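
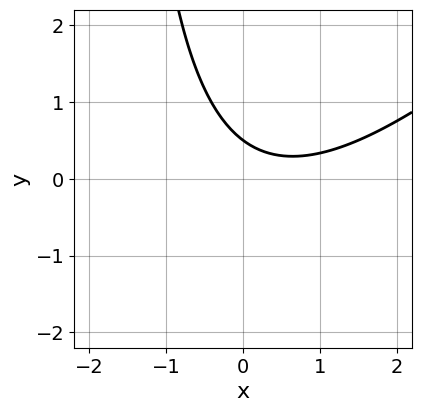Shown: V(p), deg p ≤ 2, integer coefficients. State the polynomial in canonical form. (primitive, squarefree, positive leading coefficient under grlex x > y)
x^2 - x*y - x - 2*y + 1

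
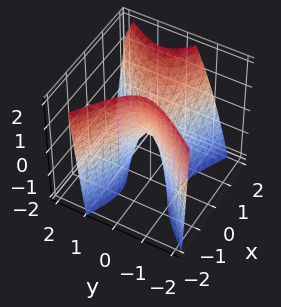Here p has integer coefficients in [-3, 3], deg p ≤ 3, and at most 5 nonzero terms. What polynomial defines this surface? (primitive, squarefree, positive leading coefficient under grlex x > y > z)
1. deg p = 2. No degree-1 surface has this shape.
2. From the axis intercepts and sections: it meets the z-axis at z = 0 (among the integer gridlines); it crosses the y-axis at the gridline y = 0.
3. Matching integer coefficients to the picture gives p.

2*x^2 + 2*x*y - x*z - 3*y^2 - z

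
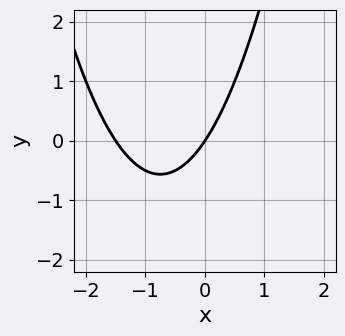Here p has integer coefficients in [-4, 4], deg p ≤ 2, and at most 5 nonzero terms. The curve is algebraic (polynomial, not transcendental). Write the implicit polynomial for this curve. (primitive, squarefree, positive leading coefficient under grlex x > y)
2*x^2 + 3*x - 2*y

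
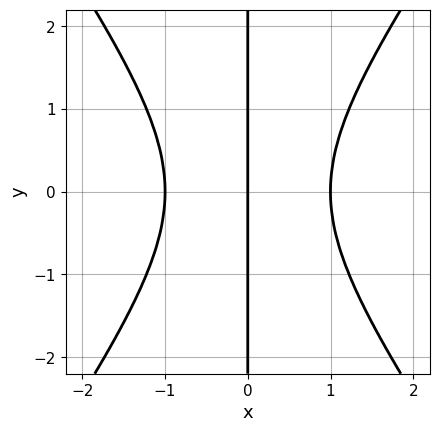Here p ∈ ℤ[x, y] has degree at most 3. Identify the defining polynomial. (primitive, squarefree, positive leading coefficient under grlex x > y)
2*x^3 - x*y^2 - 2*x

1. Degree: no degree-2 curve has this shape, so deg p = 3.
2. Symmetries: mirror symmetry y ↦ −y ⇒ only even powers of y.
3. Against the integer gridlines: the visible y-axis segment lies entirely on the curve; among the integer gridlines, it crosses the x-axis at x ∈ {-1, 0, 1}.
4. Assembling these constraints gives the stated polynomial.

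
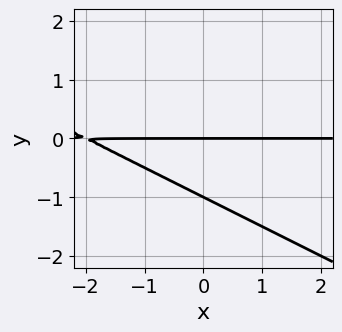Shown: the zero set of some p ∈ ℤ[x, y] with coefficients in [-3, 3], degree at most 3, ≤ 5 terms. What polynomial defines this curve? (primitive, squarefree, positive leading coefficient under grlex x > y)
(a) deg p = 2. A generic line meets the curve in up to 2 points.
(b) From the visible intercepts: the y-axis gridline crossings are at y ∈ {-1, 0}; the visible x-axis segment lies entirely on the curve.
(c) The integer polynomial consistent with all of this is the stated p.

x*y + 2*y^2 + 2*y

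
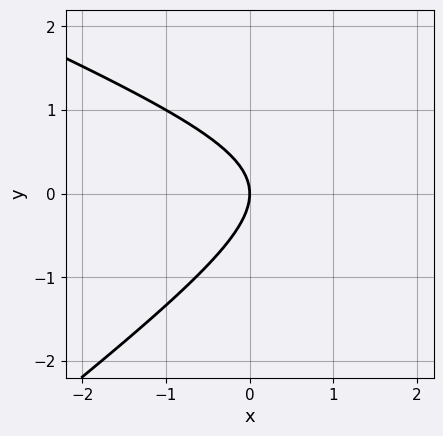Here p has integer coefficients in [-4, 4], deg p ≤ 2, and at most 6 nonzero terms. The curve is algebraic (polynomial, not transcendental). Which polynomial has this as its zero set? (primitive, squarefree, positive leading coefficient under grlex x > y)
x^2 + x*y - 3*y^2 - 3*x

1. deg p = 2. No degree-1 curve has this shape.
2. From the visible intercepts: it crosses the y-axis at the gridline y = 0; one x-axis crossing is at x = 0.
3. Fitting integer coefficients to these (and the overall shape) gives p.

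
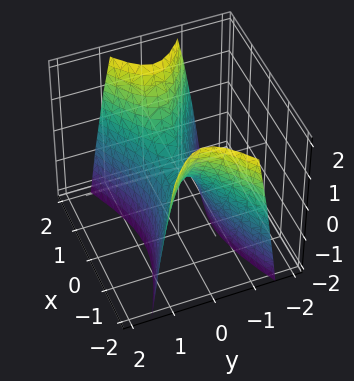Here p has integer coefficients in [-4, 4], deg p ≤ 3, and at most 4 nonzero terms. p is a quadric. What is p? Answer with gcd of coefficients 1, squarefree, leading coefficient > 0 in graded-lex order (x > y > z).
1. Degree: a hyperbolic paraboloid; a quadric, so deg p = 2.
2. Symmetries: it's symmetric under y → −y, forcing even powers of y; it's symmetric under x → −x, forcing even powers of x.
3. From the visible intercepts: it meets the z-axis at z = 0 (among the integer gridlines); one y-axis crossing is at y = 0.
4. Together with the visible shape, these determine p as stated.

x^2 - 3*y^2 - z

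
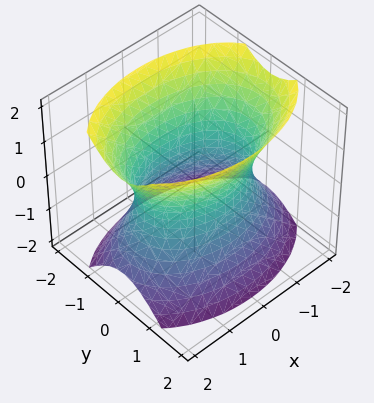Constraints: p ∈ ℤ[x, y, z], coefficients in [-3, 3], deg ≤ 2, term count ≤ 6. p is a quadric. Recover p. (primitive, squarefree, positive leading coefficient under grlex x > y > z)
x^2 + 2*y^2 - z^2 - 2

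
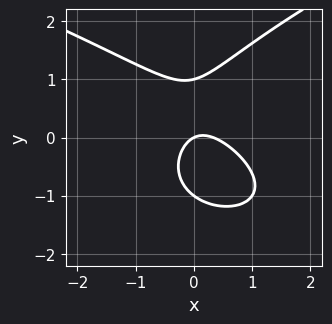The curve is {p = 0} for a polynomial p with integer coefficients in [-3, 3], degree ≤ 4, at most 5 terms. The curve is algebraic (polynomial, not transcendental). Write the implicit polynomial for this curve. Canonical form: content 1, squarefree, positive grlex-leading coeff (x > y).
1. Degree: the shape is more complex than any degree-2 curve, so deg p = 3.
2. Reading off the gridlines: it meets the x-axis at x = 0 (among the integer gridlines); the y-axis gridline crossings are at y ∈ {-1, 0, 1}.
3. Solving for integer coefficients yields p as stated.

2*y^3 - 3*x^2 - 2*x*y + x - 2*y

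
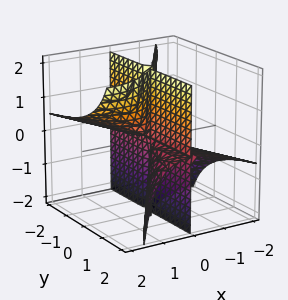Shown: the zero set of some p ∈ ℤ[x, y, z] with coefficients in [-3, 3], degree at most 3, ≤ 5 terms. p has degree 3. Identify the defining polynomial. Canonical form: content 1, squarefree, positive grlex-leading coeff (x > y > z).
(a) The picture has 2 separate pieces. Treating them together as one polynomial.
(b) The degree is 3 — no degree-2 surface has this shape.
(c) Reading off the gridlines: it crosses the x-axis at the gridline x = 0; every point of the y-axis in the box is on the surface.
(d) Assembling these constraints gives the stated polynomial.

x^3 - 2*x^2*z + 2*x*y*z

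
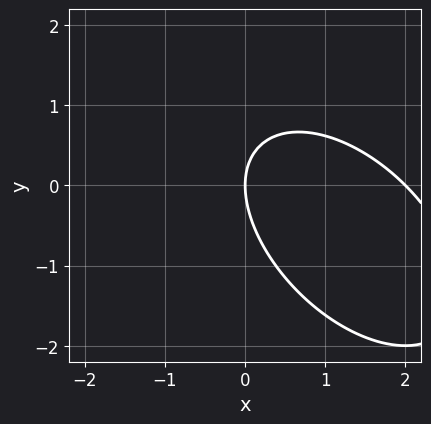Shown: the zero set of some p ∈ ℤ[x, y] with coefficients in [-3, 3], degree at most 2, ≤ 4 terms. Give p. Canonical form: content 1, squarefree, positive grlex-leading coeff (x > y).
(a) Degree: a generic line meets the curve in up to 2 points, so deg p = 2.
(b) Checking where it meets the axes: it crosses the y-axis at the gridline y = 0; among the integer gridlines, it crosses the x-axis at x ∈ {0, 2}.
(c) Fitting integer coefficients to these (and the overall shape) gives p.

x^2 + x*y + y^2 - 2*x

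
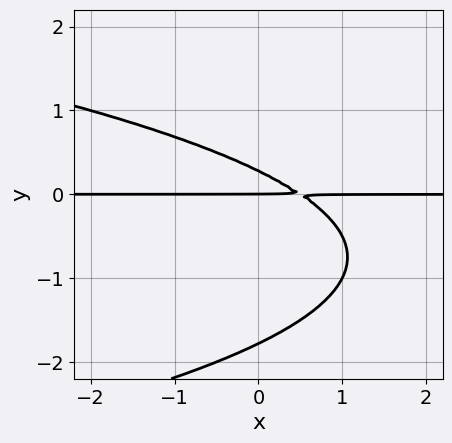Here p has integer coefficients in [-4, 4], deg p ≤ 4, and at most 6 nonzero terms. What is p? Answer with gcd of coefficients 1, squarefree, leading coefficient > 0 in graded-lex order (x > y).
2*y^3 + 2*x*y + 3*y^2 - y

First, degree: no degree-2 curve has this shape, so deg p = 3.
Next, against the integer gridlines: the visible x-axis segment lies entirely on the curve; it meets the y-axis at y = 0 (among the integer gridlines).
Finally, putting this together gives p.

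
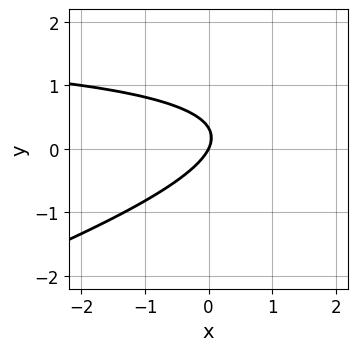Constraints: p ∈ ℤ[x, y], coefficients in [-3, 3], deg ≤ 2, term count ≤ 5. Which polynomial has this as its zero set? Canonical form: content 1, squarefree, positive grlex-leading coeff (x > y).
x*y - 3*y^2 - 2*x + y

(a) deg p = 2.
(b) Checking where it meets the axes: one y-axis crossing is at y = 0; it crosses the x-axis at the gridline x = 0.
(c) Assembling these constraints gives the stated polynomial.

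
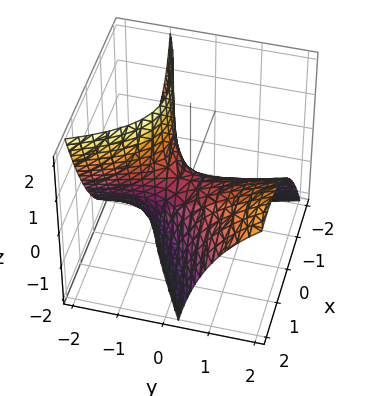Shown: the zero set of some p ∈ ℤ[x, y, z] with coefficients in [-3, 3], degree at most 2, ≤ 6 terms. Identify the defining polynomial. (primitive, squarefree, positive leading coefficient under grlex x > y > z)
2*x^2 - 3*x*y - y^2 + 3*y*z + 2*z

(a) The degree is 2 — no degree-1 surface has this shape.
(b) Reading off the gridlines: it meets the z-axis at z = 0 (among the integer gridlines); it crosses the y-axis at the gridline y = 0; it crosses the x-axis at the gridline x = 0.
(c) Together with the visible shape, these determine p as stated.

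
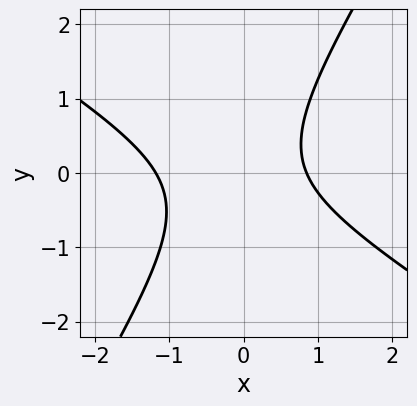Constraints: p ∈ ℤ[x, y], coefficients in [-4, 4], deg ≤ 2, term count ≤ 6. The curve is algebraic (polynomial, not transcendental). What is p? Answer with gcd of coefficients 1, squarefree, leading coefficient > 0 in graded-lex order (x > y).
(a) deg p = 2. A generic line meets the curve in up to 2 points.
(b) From the visible intercepts: no y-intercept at any integer in the box.
(c) Solving for integer coefficients yields p as stated.

3*x^2 + 3*x*y - 3*y^2 + x - 3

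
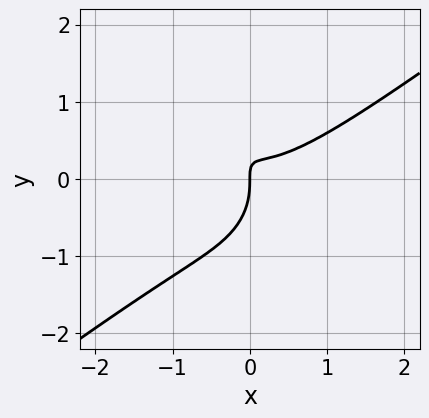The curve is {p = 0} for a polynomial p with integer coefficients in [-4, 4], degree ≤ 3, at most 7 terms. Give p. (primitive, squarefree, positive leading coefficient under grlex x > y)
Degree: the shape is more complex than any degree-2 curve, so deg p = 3.
Observable constraints: one y-axis crossing is at y = 0; it meets the x-axis at x = 0 (among the integer gridlines).
Putting this together gives p.

3*x^3 - 3*x^2*y - 2*y^3 - 3*x*y + x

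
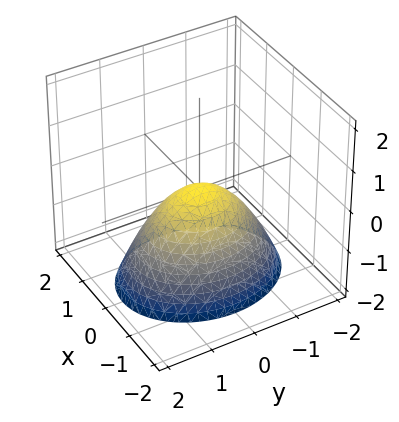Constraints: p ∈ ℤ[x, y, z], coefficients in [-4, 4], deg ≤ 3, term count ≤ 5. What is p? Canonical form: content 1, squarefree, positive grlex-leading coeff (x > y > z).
3*x^2 + 2*y^2 + 3*z

The degree is 2 — a paraboloid; a quadric.
Symmetries: the y ↦ −y reflection is a symmetry, so y appears only in even powers; mirror symmetry x ↦ −x ⇒ only even powers of x.
Reading off the gridlines: one x-axis crossing is at x = 0; it meets the y-axis at y = 0 (among the integer gridlines); it crosses the z-axis at the gridline z = 0.
The integer polynomial consistent with all of this is the stated p.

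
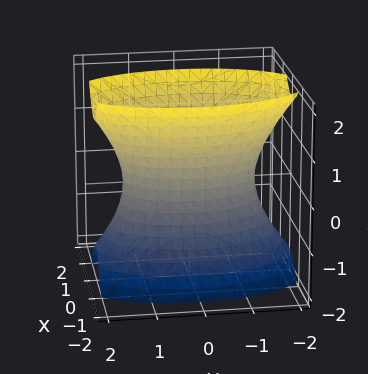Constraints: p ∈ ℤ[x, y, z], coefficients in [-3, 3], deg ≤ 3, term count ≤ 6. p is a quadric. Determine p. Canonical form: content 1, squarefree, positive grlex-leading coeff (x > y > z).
The degree is 2 — one connected sheet with a waist; a quadric.
Symmetries: the z ↦ −z reflection is a symmetry, so z appears only in even powers; it's symmetric under x → −x, forcing even powers of x; it's symmetric under y → −y, forcing even powers of y.
Checking where it meets the axes: the surface avoids every integer z-axis point in the box.
Matching integer coefficients to the picture gives p.

3*x^2 + y^2 - z^2 - 2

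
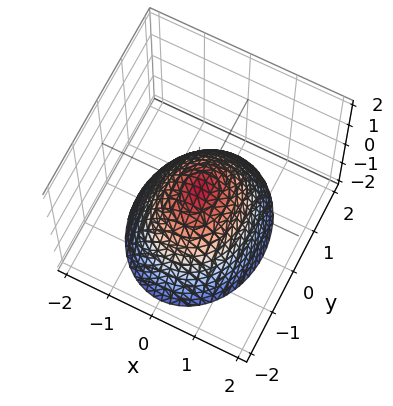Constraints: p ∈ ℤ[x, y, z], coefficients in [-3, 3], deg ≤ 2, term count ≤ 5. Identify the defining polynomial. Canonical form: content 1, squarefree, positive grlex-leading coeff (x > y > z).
(a) deg p = 2. A paraboloid; a quadric.
(b) Symmetries: it's symmetric under y → −y, forcing even powers of y; mirror symmetry x ↦ −x ⇒ only even powers of x.
(c) Observable constraints: it meets the z-axis at z = 0 (among the integer gridlines); one y-axis crossing is at y = 0; it crosses the x-axis at the gridline x = 0.
(d) Together with the visible shape, these determine p as stated.

3*x^2 + 2*y^2 + 3*z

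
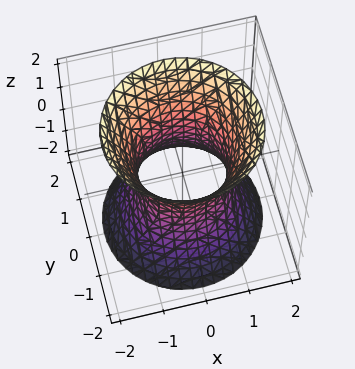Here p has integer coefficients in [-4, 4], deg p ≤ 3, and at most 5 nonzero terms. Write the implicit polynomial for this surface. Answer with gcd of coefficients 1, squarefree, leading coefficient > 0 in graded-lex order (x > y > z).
2*x^2 + 2*y^2 - z^2 - 2

(a) Degree: an hourglass — one-sheet hyperboloid; a quadric, so deg p = 2.
(b) Symmetries: rotational symmetry about the z-axis ⇒ p depends on x, y only through x² + y²; the z ↦ −z reflection is a symmetry, so z appears only in even powers.
(c) From the axis intercepts and sections: a circular section at z = -1 has radius between 1 and 2; the y-axis gridline crossings are at y ∈ {-1, 1}; no z-intercept at any integer in the box.
(d) The integer polynomial consistent with all of this is the stated p.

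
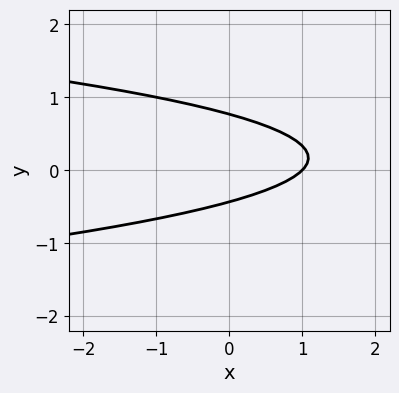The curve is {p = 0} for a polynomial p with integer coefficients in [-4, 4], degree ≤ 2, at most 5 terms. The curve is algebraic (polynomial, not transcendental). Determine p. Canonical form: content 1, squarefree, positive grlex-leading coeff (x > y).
3*y^2 + x - y - 1

Degree: the shape is more complex than any degree-1 curve, so deg p = 2.
From the visible intercepts: it meets the x-axis at x = 1 (among the integer gridlines).
Assembling these constraints gives the stated polynomial.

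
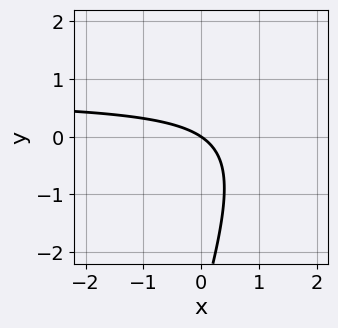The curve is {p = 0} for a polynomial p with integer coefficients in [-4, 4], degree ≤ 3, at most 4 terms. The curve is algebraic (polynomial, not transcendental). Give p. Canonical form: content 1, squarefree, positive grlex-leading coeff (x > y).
3*x*y - y^2 - 2*x - 3*y

First, deg p = 2. The shape is more complex than any degree-1 curve.
Then, reading off the gridlines: it meets the y-axis at y = 0 (among the integer gridlines); one x-axis crossing is at x = 0.
Finally, fitting integer coefficients to these (and the overall shape) gives p.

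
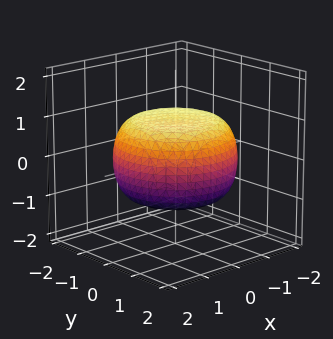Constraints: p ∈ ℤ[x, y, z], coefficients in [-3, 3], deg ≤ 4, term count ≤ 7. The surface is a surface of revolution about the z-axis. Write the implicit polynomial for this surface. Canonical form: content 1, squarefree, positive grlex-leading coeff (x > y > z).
x^4 + 2*x^2*y^2 + y^4 - x^2 - y^2 + 3*z^2 - 3

(a) The degree is 4 — a generic line meets the surface in up to 4 points.
(b) Symmetry: the z-axis is an axis of rotation, so x and y enter only as x² + y².
(c) Observable constraints: a circular section at z = 0 has radius between 1 and 2; among the integer gridlines, it crosses the z-axis at z ∈ {-1, 1}.
(d) The integer polynomial consistent with all of this is the stated p.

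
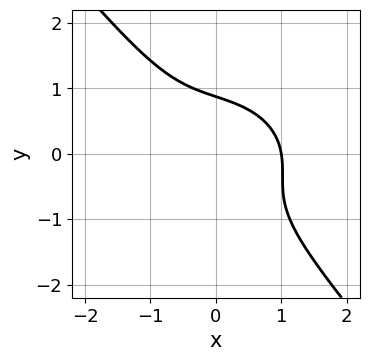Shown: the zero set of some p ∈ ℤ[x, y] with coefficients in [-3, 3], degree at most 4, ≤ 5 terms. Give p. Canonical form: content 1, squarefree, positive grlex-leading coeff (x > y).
2*x^3 + x^2*y + 3*x*y^2 + 3*y^3 - 2

1. deg p = 3. No degree-2 curve has this shape.
2. Reading off the gridlines: it meets the x-axis at x = 1 (among the integer gridlines).
3. Matching integer coefficients to the picture gives p.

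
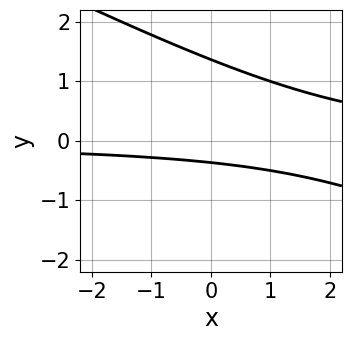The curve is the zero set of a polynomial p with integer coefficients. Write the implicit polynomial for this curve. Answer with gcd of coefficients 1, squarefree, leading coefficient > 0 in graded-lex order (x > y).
x*y + 2*y^2 - 2*y - 1

First, the degree is 2 — the shape is more complex than any degree-1 curve.
Next, against the integer gridlines: no x-intercept at any integer in the box.
Finally, these observations pin down the coefficients.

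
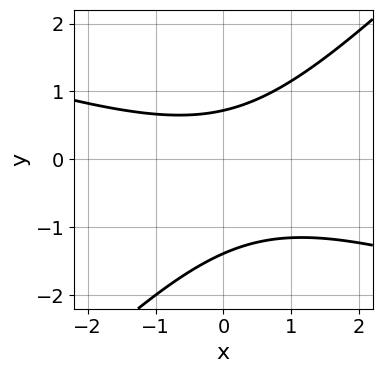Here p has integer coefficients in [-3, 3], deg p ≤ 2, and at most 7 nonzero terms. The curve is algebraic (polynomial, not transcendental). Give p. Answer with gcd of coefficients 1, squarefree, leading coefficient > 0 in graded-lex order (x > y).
x^2 + 2*x*y - 3*y^2 - 2*y + 3

(a) Degree: no degree-1 curve has this shape, so deg p = 2.
(b) Observable constraints: it misses every integer gridline on the x-axis.
(c) These observations pin down the coefficients.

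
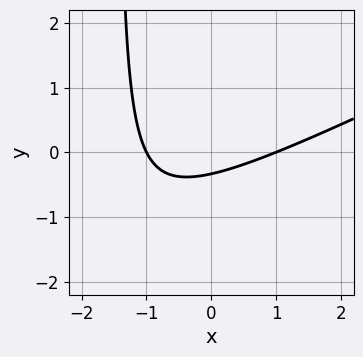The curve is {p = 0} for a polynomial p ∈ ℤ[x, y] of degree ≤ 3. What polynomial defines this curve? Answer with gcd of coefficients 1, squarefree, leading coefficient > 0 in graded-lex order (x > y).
x^2 - 2*x*y - 3*y - 1

First, deg p = 2.
Then, observable constraints: the x-axis gridline crossings are at x ∈ {-1, 1}.
Finally, fitting integer coefficients to these (and the overall shape) gives p.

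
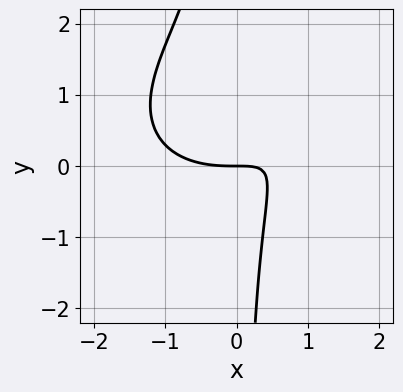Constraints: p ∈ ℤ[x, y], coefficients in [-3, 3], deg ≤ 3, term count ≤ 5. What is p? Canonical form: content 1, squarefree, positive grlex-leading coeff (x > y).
x^3 - x^2*y + 2*x*y^2 - 3*x*y + 2*y

(a) deg p = 3.
(b) From the axis intercepts and sections: it crosses the x-axis at the gridline x = 0; one y-axis crossing is at y = 0.
(c) The integer polynomial consistent with all of this is the stated p.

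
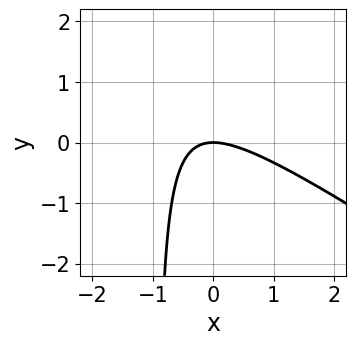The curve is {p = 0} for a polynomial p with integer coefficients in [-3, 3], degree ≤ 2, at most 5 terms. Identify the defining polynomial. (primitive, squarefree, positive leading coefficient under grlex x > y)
2*x^2 + 3*x*y + 3*y

1. Degree: no degree-1 curve has this shape, so deg p = 2.
2. Checking where it meets the axes: one x-axis crossing is at x = 0; it crosses the y-axis at the gridline y = 0.
3. Assembling these constraints gives the stated polynomial.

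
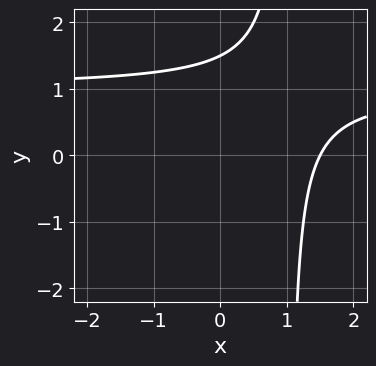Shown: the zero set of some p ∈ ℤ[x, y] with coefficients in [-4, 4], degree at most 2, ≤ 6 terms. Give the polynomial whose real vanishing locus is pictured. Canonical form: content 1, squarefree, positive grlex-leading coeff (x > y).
2*x*y - 2*x - 2*y + 3

(a) The degree is 2 — no degree-1 curve has this shape.
(b) Putting this together gives p.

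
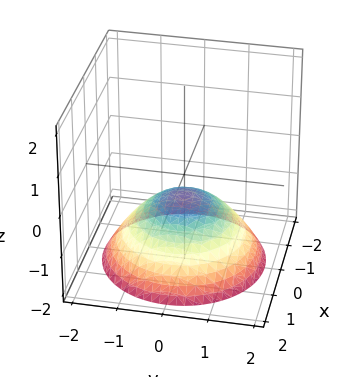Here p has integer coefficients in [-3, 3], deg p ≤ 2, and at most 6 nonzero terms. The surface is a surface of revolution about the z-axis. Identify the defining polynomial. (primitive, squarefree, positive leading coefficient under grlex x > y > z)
x^2 + y^2 + 2*z + 1

First, the degree is 2 — a generic line meets the surface in up to 2 points.
Next, symmetries: every cross-section ⟂ z is a circle, so x, y appear only via x² + y².
Then, from the visible intercepts: the surface avoids every integer y-axis point in the box; it misses every integer gridline on the x-axis; a circular section at z = -1 has radius exactly 1.
Finally, together with the visible shape, these determine p as stated.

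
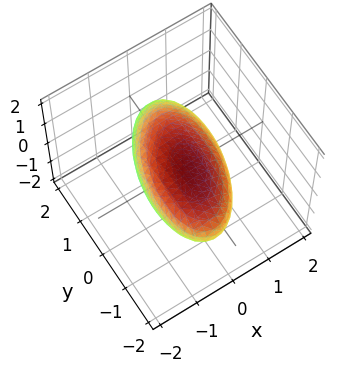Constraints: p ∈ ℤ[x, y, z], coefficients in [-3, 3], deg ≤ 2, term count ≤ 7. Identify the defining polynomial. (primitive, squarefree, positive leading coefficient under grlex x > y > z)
(a) deg p = 2. The shape is more complex than any degree-1 surface.
(b) Observable constraints: among the integer gridlines, it crosses the z-axis at z ∈ {-1, 1}; the x-axis gridline crossings are at x ∈ {-1, 1}.
(c) Assembling these constraints gives the stated polynomial.

3*x^2 - x*y + y^2 + y*z + 3*z^2 - 3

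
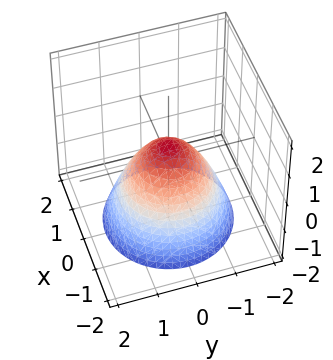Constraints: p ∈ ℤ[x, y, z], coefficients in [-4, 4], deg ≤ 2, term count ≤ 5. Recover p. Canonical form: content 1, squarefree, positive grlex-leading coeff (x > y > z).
2*x^2 + 2*y^2 + 2*z - 1

(a) The degree is 2 — the shape is more complex than any degree-1 surface.
(b) Symmetries: the z-axis is an axis of rotation, so x and y enter only as x² + y².
(c) Against the integer gridlines: a circular section at z = 0 has radius between 0 and 1.
(d) Solving for integer coefficients yields p as stated.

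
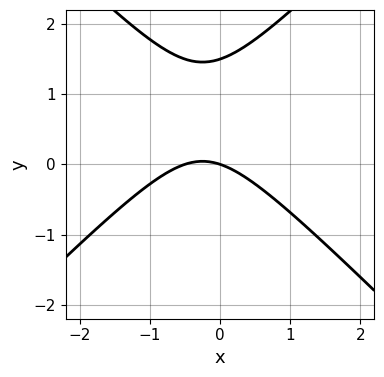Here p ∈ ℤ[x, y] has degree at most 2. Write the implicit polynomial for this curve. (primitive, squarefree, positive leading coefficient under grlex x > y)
First, deg p = 2.
Then, from the axis intercepts and sections: one x-axis crossing is at x = 0; it meets the y-axis at y = 0 (among the integer gridlines).
Finally, the integer polynomial consistent with all of this is the stated p.

2*x^2 - 2*y^2 + x + 3*y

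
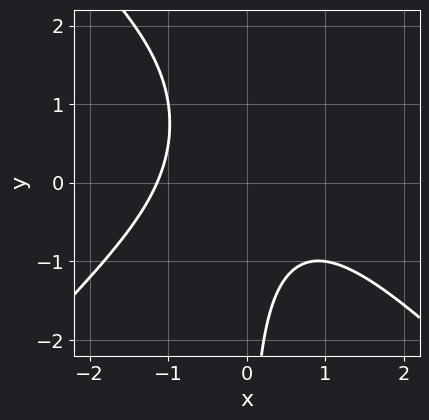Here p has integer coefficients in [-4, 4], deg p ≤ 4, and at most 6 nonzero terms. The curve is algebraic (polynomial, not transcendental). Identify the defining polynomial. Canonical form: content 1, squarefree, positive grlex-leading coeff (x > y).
First, deg p = 3.
Then, against the integer gridlines: the curve avoids every integer y-axis point in the box.
Finally, solving for integer coefficients yields p as stated.

2*x^3 - 2*x*y^2 + 3*x*y + 3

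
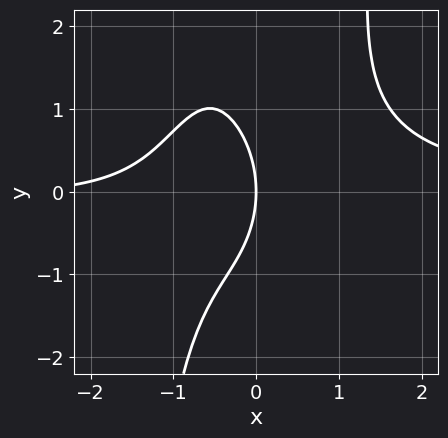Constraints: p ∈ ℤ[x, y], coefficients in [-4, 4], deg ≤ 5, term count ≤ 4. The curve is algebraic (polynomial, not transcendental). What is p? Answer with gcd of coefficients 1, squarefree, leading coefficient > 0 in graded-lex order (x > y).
2*x^3*y - x^2 - y^2 - 3*x

deg p = 4. The shape is more complex than any degree-3 curve.
Reading off the gridlines: it meets the x-axis at x = 0 (among the integer gridlines); it meets the y-axis at y = 0 (among the integer gridlines).
Putting this together gives p.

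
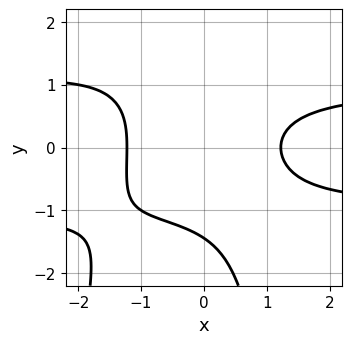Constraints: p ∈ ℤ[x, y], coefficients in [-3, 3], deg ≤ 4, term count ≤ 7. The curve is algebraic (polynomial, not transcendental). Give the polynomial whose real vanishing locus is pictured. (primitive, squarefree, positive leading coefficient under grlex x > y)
2*x^2*y^2 + 2*x*y^2 + y^3 - 2*x^2 + 3

First, degree: the shape is more complex than any degree-3 curve, so deg p = 4.
Finally, solving for integer coefficients yields p as stated.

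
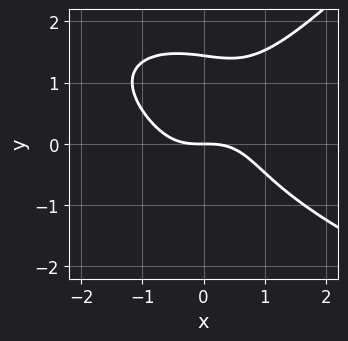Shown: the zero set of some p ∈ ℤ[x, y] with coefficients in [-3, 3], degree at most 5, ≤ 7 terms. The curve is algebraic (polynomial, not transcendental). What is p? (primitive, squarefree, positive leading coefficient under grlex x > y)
x*y^3 - y^4 + 2*x^3 - 2*x*y^2 + 3*y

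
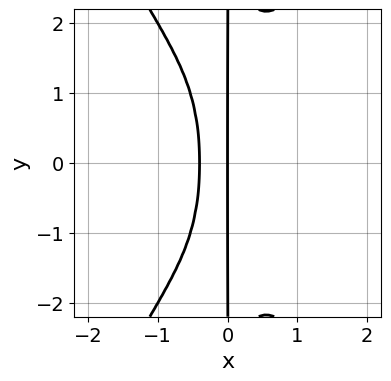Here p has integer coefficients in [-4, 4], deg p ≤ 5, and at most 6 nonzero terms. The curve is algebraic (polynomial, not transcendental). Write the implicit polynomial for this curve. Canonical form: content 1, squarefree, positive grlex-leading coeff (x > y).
(a) deg p = 4. No degree-3 curve has this shape.
(b) Symmetries: the y ↦ −y reflection is a symmetry, so y appears only in even powers.
(c) Checking where it meets the axes: every point of the y-axis in the box is on the curve; it crosses the x-axis at the gridline x = 0.
(d) Together with the visible shape, these determine p as stated.

3*x^4 - x^2*y^2 + 2*x^2 + x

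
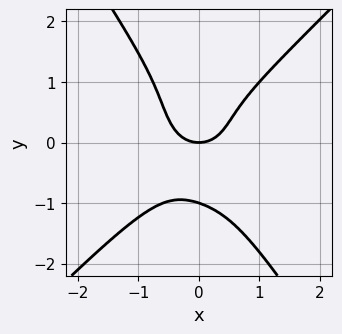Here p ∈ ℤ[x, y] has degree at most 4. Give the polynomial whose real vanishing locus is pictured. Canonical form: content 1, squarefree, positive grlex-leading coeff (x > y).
(a) deg p = 4. A generic line meets the curve in up to 4 points.
(b) Reading off the gridlines: among the integer gridlines, it crosses the y-axis at y ∈ {-1, 0}; it meets the x-axis at x = 0 (among the integer gridlines).
(c) Assembling these constraints gives the stated polynomial.

2*x^4 - x*y^3 - y^4 + x^2 - y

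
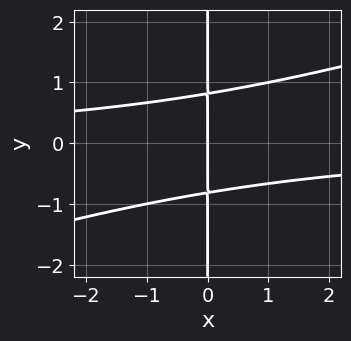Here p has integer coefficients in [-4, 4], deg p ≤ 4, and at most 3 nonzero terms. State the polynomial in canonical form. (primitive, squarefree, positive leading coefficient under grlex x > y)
x^2*y - 3*x*y^2 + 2*x

1. The degree is 3 — the shape is more complex than any degree-2 curve.
2. From the visible intercepts: the visible y-axis segment lies entirely on the curve; one x-axis crossing is at x = 0.
3. These observations pin down the coefficients.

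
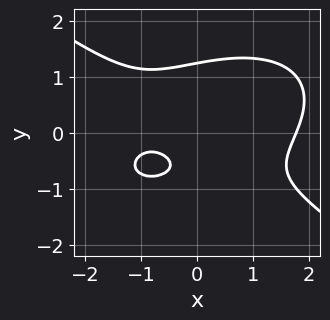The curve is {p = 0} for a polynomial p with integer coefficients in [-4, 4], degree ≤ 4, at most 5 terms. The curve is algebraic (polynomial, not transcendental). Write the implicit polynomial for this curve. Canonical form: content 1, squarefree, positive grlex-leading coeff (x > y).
x^3 + 3*y^3 - 2*x - 3*y - 2

(a) The degree is 3 — a generic line meets the curve in up to 3 points.
(b) Solving for integer coefficients yields p as stated.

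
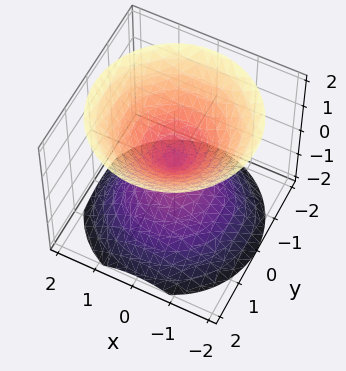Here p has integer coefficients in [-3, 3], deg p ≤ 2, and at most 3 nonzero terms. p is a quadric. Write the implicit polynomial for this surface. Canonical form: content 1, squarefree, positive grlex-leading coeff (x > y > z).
x^2 + y^2 - z^2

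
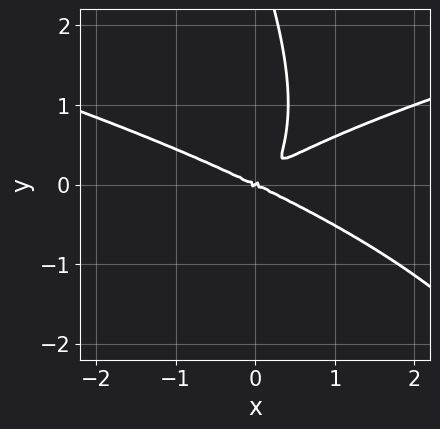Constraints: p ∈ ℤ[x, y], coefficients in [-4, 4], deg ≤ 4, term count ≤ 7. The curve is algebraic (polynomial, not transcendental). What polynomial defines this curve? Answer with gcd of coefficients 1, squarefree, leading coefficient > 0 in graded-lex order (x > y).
First, the degree is 4 — a generic line meets the curve in up to 4 points.
Next, reading off the gridlines: it meets the x-axis at x = 0 (among the integer gridlines); it crosses the y-axis at the gridline y = 0.
Finally, the integer polynomial consistent with all of this is the stated p.

2*x*y^3 + y^4 - x^3 + 3*x*y^2 - 3*y^3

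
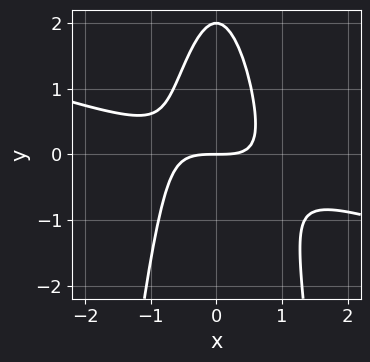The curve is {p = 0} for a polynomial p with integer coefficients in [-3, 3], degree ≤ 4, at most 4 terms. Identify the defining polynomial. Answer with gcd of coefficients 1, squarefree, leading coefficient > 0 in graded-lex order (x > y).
x^3 + 3*x^2*y + y^2 - 2*y

(a) deg p = 3.
(b) Checking where it meets the axes: it meets the x-axis at x = 0 (among the integer gridlines); among the integer gridlines, it crosses the y-axis at y ∈ {0, 2}.
(c) The integer polynomial consistent with all of this is the stated p.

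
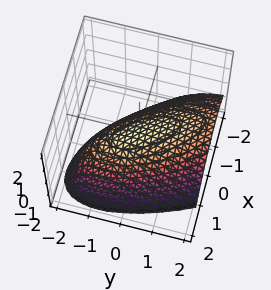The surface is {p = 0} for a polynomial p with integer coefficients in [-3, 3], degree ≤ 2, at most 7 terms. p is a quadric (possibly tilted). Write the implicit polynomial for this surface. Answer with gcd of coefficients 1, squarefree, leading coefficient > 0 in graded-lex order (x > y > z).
1. deg p = 2. The shape is more complex than any degree-1 surface.
2. Reading off the gridlines: it meets the z-axis at z = 0 (among the integer gridlines); one y-axis crossing is at y = 0.
3. Putting this together gives p.

2*x^2 + 2*x*y + y^2 + y*z + 3*z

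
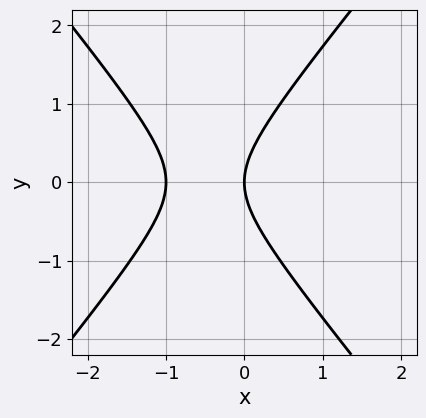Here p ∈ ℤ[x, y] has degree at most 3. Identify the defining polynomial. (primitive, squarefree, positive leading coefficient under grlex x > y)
3*x^2 - 2*y^2 + 3*x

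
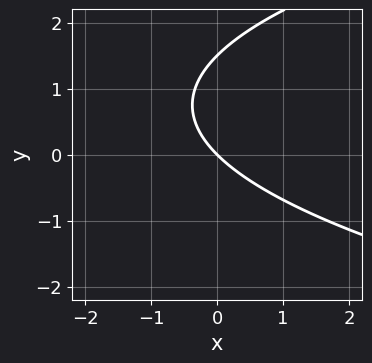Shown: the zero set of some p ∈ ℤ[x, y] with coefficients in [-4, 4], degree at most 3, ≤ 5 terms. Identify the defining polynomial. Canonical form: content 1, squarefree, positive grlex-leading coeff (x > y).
2*y^2 - 3*x - 3*y

First, degree: the shape is more complex than any degree-1 curve, so deg p = 2.
Next, observable constraints: one x-axis crossing is at x = 0; it crosses the y-axis at the gridline y = 0.
Finally, together with the visible shape, these determine p as stated.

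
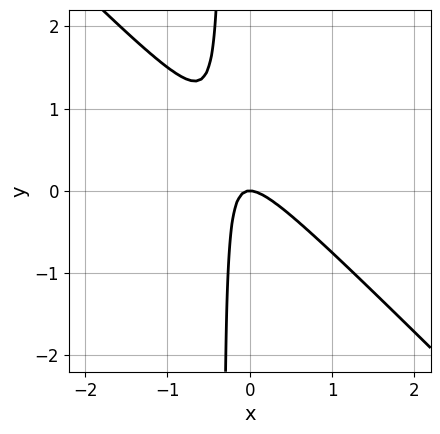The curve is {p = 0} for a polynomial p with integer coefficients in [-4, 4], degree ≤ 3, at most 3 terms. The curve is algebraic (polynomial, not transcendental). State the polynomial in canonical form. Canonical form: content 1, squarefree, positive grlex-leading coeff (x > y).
3*x^2 + 3*x*y + y

First, deg p = 2. A generic line meets the curve in up to 2 points.
Next, from the visible intercepts: it crosses the y-axis at the gridline y = 0; it crosses the x-axis at the gridline x = 0.
Finally, solving for integer coefficients yields p as stated.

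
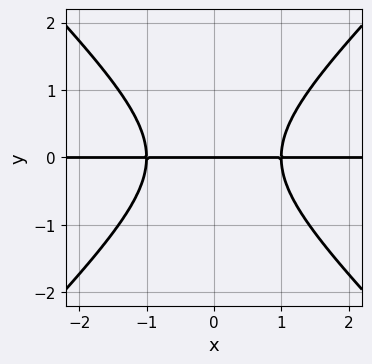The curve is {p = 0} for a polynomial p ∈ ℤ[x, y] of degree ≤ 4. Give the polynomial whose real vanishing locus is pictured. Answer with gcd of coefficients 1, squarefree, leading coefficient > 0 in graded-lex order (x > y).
x^2*y - y^3 - y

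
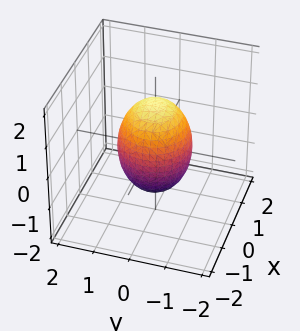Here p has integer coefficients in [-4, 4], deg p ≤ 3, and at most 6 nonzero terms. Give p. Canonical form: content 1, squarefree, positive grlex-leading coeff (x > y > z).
2*x^2 + 2*y^2 + z^2 - 2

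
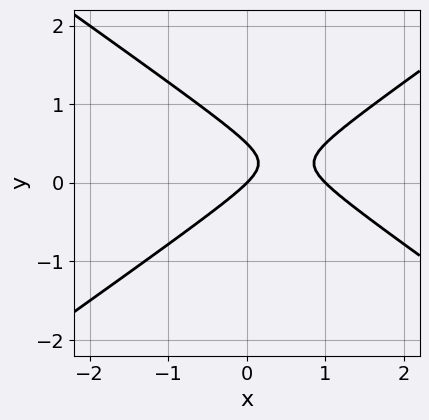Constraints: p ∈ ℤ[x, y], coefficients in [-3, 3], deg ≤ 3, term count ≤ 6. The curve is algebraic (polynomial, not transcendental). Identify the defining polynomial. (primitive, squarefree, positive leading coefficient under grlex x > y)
x^2 - 2*y^2 - x + y

First, deg p = 2. A generic line meets the curve in up to 2 points.
Then, from the axis intercepts and sections: the x-axis gridline crossings are at x ∈ {0, 1}; it meets the y-axis at y = 0 (among the integer gridlines).
Finally, putting this together gives p.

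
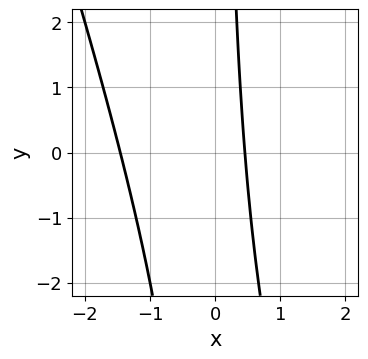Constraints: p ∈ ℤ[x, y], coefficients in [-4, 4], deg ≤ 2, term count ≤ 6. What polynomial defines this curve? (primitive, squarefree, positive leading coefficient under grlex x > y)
3*x^2 + x*y + 3*x - 2

1. Degree: the shape is more complex than any degree-1 curve, so deg p = 2.
2. Checking where it meets the axes: it misses every integer gridline on the y-axis.
3. These observations pin down the coefficients.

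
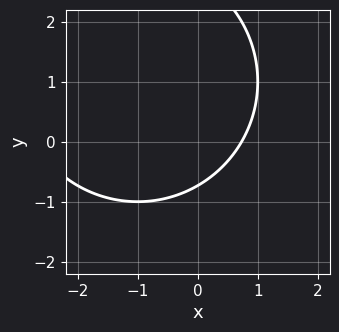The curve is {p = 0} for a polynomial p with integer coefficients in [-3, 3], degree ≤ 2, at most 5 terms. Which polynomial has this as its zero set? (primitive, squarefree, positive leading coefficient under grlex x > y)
x^2 + y^2 + 2*x - 2*y - 2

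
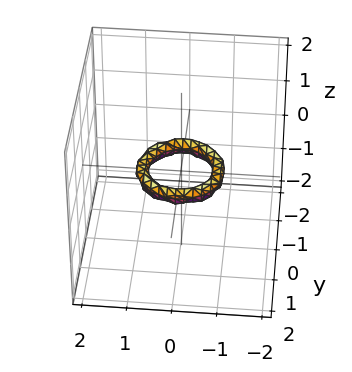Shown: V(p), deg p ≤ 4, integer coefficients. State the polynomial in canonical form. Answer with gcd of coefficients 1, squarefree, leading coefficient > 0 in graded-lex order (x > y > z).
2*x^4 + 4*x^2*y^2 + 2*y^4 - 3*x^2 - 3*y^2 + 3*z^2 + 1

First, the degree is 4 — the shape is more complex than any degree-3 surface.
Next, symmetries: rotational symmetry about the z-axis ⇒ p depends on x, y only through x² + y².
Next, from the axis intercepts and sections: the x-axis gridline crossings are at x ∈ {-1, 1}; no z-intercept at any integer in the box; the y-axis gridline crossings are at y ∈ {-1, 1}; a circular section at z = 0 has radius between 0 and 1.
Finally, together with the visible shape, these determine p as stated.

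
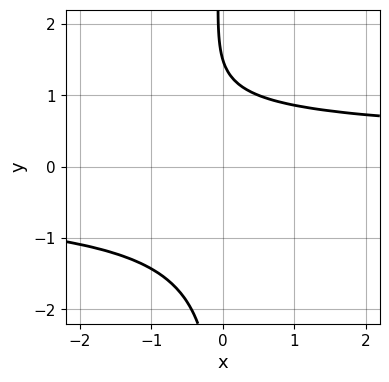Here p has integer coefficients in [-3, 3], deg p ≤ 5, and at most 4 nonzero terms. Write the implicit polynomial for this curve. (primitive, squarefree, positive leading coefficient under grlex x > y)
(a) The degree is 4 — the shape is more complex than any degree-3 curve.
(b) From the visible intercepts: no x-intercept at any integer in the box.
(c) Putting this together gives p.

2*x*y^3 + 2*y - 3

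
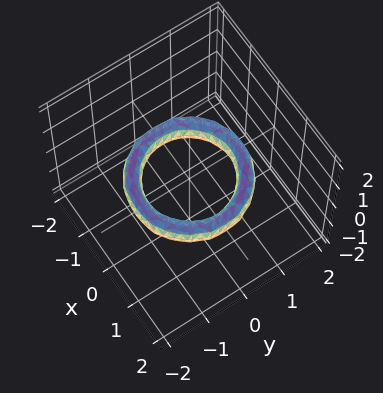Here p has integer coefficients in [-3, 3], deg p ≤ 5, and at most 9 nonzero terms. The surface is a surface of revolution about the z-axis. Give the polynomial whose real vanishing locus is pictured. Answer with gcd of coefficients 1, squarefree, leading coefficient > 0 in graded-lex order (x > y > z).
(a) The degree is 4 — no degree-3 surface has this shape.
(b) Symmetry: the surface is invariant under rotation about z: p = q(x² + y², z).
(c) Observable constraints: a circular section at z = 0 has radius exactly 1; it misses every integer gridline on the z-axis.
(d) Assembling these constraints gives the stated polynomial. Check: (1, 0, 0) on the x-axis lies on the surface, and p(1, 0, 0) = 0. ✓

x^4 + 2*x^2*y^2 + y^4 - 3*x^2 - 3*y^2 + 2*z^2 + 2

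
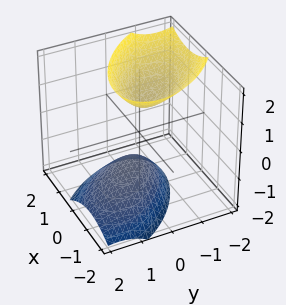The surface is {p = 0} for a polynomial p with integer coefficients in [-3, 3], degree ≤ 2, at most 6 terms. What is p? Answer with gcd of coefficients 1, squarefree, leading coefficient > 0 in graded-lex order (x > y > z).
(a) The picture has 2 separate pieces. Treating them together as one polynomial.
(b) deg p = 2. The shape is more complex than any degree-1 surface.
(c) Observable constraints: the z-axis gridline crossings are at z ∈ {-1, 1}; no x-intercept at any integer in the box; it misses every integer gridline on the y-axis.
(d) Assembling these constraints gives the stated polynomial.

3*x^2 + 3*x*y + 3*y^2 + 2*y*z - 2*z^2 + 2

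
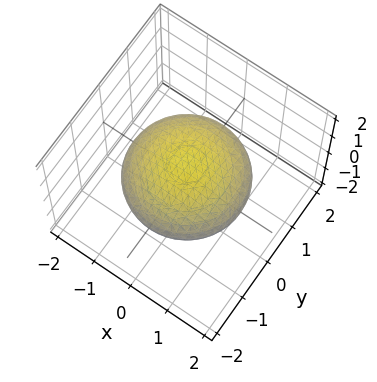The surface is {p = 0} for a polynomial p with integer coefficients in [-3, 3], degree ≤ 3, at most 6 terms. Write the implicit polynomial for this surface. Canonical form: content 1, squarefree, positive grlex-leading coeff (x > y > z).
(a) deg p = 2. Bounded and convex; a quadric.
(b) Symmetries: it's symmetric under z → −z, forcing even powers of z; the surface is invariant under rotation about z: p = q(x² + y², z).
(c) From the axis intercepts and sections: a circular section at z = 0 has radius between 1 and 2.
(d) Assembling these constraints gives the stated polynomial.

x^2 + y^2 + 3*z^2 - 2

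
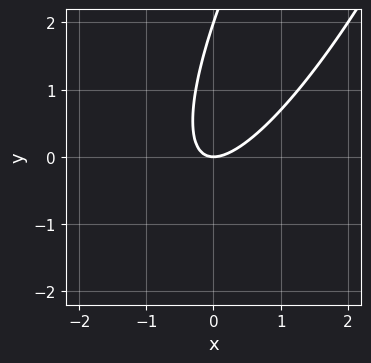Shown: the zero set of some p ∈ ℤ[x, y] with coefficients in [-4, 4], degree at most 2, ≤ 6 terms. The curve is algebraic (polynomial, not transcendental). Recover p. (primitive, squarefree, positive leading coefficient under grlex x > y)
(a) The degree is 2 — no degree-1 curve has this shape.
(b) Observable constraints: the y-axis gridline crossings are at y ∈ {0, 2}; it crosses the x-axis at the gridline x = 0.
(c) Fitting integer coefficients to these (and the overall shape) gives p.

3*x^2 - 3*x*y + y^2 - 2*y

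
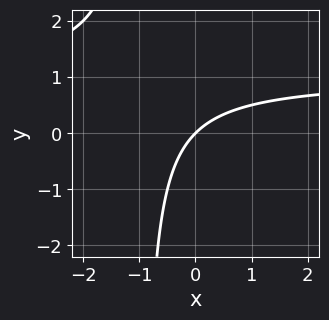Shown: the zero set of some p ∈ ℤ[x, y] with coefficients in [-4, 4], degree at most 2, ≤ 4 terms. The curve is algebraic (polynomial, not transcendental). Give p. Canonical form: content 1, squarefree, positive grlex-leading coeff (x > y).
(a) The degree is 2 — the shape is more complex than any degree-1 curve.
(b) From the axis intercepts and sections: one y-axis crossing is at y = 0; it meets the x-axis at x = 0 (among the integer gridlines).
(c) Together with the visible shape, these determine p as stated.

x*y - x + y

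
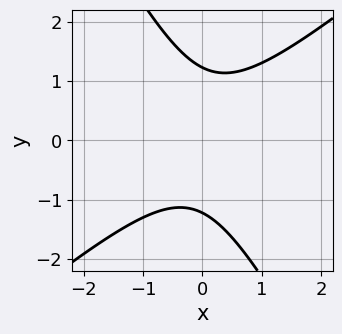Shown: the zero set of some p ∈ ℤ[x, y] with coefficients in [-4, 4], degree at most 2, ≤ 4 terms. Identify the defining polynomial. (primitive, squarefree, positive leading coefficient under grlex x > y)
3*x^2 - 2*x*y - 2*y^2 + 3

First, degree: the shape is more complex than any degree-1 curve, so deg p = 2.
Then, from the visible intercepts: the curve avoids every integer x-axis point in the box.
Finally, together with the visible shape, these determine p as stated.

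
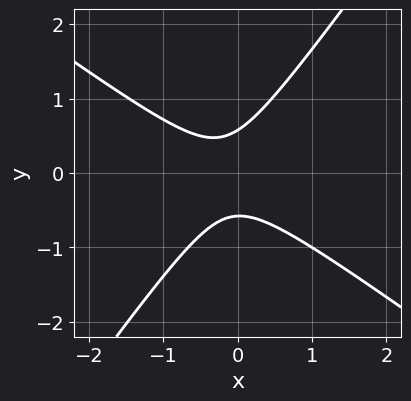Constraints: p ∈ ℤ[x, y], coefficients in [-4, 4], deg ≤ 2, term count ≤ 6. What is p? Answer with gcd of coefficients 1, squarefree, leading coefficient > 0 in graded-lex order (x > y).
3*x^2 + 2*x*y - 3*y^2 + x + 1

First, degree: no degree-1 curve has this shape, so deg p = 2.
Next, against the integer gridlines: the curve avoids every integer x-axis point in the box.
Finally, matching integer coefficients to the picture gives p.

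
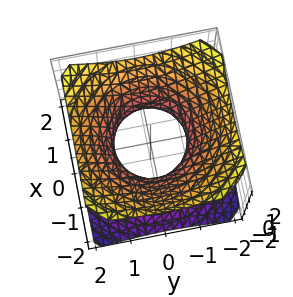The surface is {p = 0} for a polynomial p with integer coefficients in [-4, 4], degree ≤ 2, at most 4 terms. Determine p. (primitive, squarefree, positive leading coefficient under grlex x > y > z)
First, the degree is 2 — an hourglass — one-sheet hyperboloid; a quadric.
Next, symmetry: every cross-section ⟂ z is a circle, so x, y appear only via x² + y²; mirror symmetry z ↦ −z ⇒ only even powers of z.
Next, from the visible intercepts: no z-intercept at any integer in the box; a circular section at z = 0 has radius exactly 1; the x-axis gridline crossings are at x ∈ {-1, 1}; among the integer gridlines, it crosses the y-axis at y ∈ {-1, 1}.
Finally, the integer polynomial consistent with all of this is the stated p.

2*x^2 + 2*y^2 - 3*z^2 - 2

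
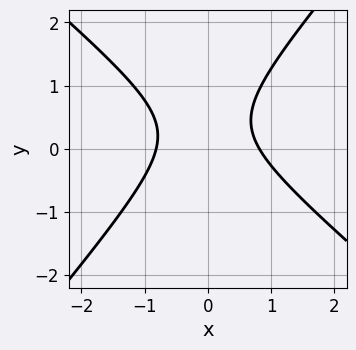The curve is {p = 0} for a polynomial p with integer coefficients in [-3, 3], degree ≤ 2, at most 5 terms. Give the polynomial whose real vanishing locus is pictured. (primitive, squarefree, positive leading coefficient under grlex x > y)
3*x^2 + x*y - 3*y^2 + 2*y - 2

(a) Degree: a generic line meets the curve in up to 2 points, so deg p = 2.
(b) Observable constraints: no y-intercept at any integer in the box.
(c) The integer polynomial consistent with all of this is the stated p.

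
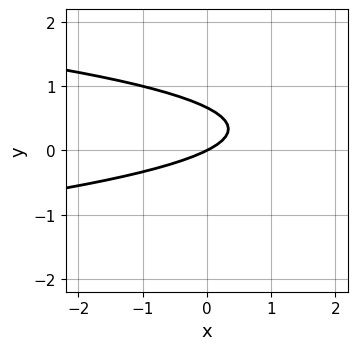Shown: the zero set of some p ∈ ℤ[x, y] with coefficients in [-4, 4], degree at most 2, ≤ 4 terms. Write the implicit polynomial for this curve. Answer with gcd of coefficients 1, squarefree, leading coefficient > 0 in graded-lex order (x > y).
3*y^2 + x - 2*y

First, deg p = 2.
Next, reading off the gridlines: one y-axis crossing is at y = 0; it crosses the x-axis at the gridline x = 0.
Finally, fitting integer coefficients to these (and the overall shape) gives p.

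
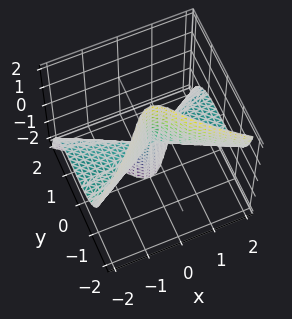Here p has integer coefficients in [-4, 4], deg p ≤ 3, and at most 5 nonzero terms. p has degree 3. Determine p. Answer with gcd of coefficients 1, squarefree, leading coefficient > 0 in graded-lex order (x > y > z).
The degree is 3 — no degree-2 surface has this shape.
From the axis intercepts and sections: it crosses the y-axis at the gridline y = 0; every point of the x-axis in the box is on the surface; the visible z-axis segment lies entirely on the surface.
Assembling these constraints gives the stated polynomial.

3*x^2*z + 3*y^3 + y*z^2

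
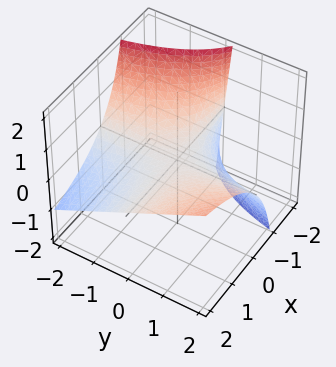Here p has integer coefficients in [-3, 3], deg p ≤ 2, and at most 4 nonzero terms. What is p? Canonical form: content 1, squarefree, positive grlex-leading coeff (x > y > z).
x*y - x*z - 2*z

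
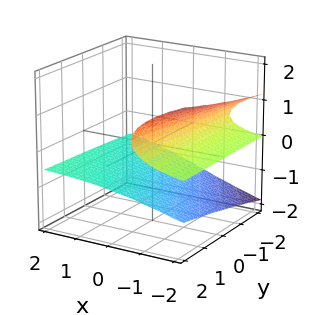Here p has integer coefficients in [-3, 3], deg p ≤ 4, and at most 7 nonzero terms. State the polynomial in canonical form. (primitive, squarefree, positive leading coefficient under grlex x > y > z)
y*z^2 - 3*z^3 - 3*x*z - x - 2

(a) There are 2 components.
(b) deg p = 3.
(c) From the visible intercepts: it crosses the x-axis at the gridline x = -2; the surface avoids every integer y-axis point in the box.
(d) Assembling these constraints gives the stated polynomial.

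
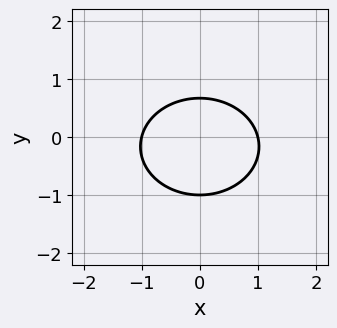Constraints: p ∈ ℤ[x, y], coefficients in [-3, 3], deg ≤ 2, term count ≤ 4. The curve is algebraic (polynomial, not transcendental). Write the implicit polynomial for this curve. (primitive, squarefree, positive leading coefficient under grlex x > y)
2*x^2 + 3*y^2 + y - 2

(a) deg p = 2. The shape is more complex than any degree-1 curve.
(b) Symmetries: it's symmetric under x → −x, forcing even powers of x.
(c) Observable constraints: among the integer gridlines, it crosses the x-axis at x ∈ {-1, 1}; one y-axis crossing is at y = -1.
(d) Fitting integer coefficients to these (and the overall shape) gives p.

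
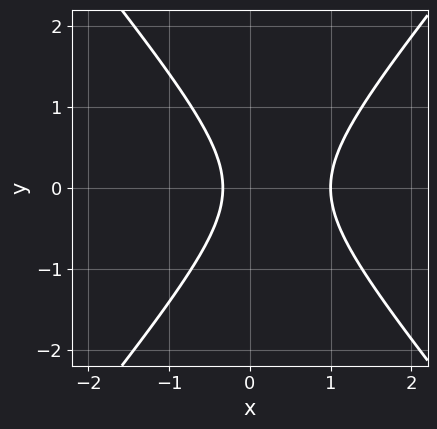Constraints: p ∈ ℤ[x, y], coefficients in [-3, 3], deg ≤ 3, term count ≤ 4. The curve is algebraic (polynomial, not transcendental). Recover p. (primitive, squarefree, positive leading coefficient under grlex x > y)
3*x^2 - 2*y^2 - 2*x - 1

The degree is 2 — the shape is more complex than any degree-1 curve.
Symmetries: the y ↦ −y reflection is a symmetry, so y appears only in even powers.
Checking where it meets the axes: the curve avoids every integer y-axis point in the box; one x-axis crossing is at x = 1.
Assembling these constraints gives the stated polynomial.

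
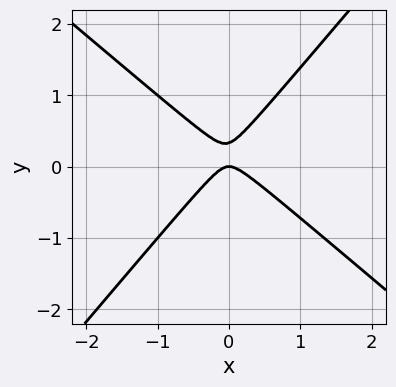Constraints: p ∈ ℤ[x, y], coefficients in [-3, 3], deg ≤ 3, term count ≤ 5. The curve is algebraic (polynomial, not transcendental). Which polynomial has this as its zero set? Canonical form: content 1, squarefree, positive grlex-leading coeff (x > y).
(a) deg p = 2. No degree-1 curve has this shape.
(b) Checking where it meets the axes: it meets the x-axis at x = 0 (among the integer gridlines); it meets the y-axis at y = 0 (among the integer gridlines).
(c) Solving for integer coefficients yields p as stated.

3*x^2 + x*y - 3*y^2 + y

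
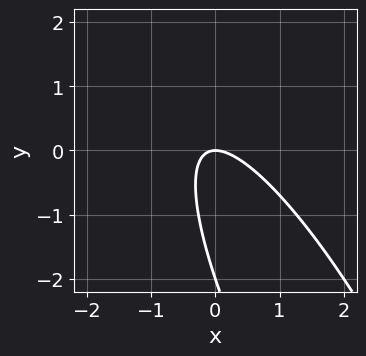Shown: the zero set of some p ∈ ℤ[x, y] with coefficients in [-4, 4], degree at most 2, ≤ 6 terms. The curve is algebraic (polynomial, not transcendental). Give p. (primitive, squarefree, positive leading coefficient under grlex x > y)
3*x^2 + 3*x*y + y^2 + 2*y

Degree: the shape is more complex than any degree-1 curve, so deg p = 2.
From the axis intercepts and sections: among the integer gridlines, it crosses the y-axis at y ∈ {-2, 0}; it crosses the x-axis at the gridline x = 0.
These observations pin down the coefficients.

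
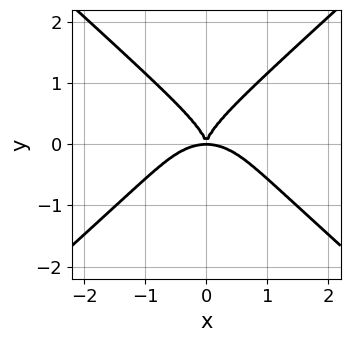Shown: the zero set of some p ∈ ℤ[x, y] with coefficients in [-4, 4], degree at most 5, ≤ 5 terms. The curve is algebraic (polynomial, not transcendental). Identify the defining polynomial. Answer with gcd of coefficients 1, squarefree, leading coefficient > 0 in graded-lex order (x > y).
2*x^4 - 3*y^4 + 3*x^2*y

First, degree: the shape is more complex than any degree-3 curve, so deg p = 4.
Next, symmetries: mirror symmetry x ↦ −x ⇒ only even powers of x.
Next, against the integer gridlines: it meets the y-axis at y = 0 (among the integer gridlines); one x-axis crossing is at x = 0.
Finally, solving for integer coefficients yields p as stated.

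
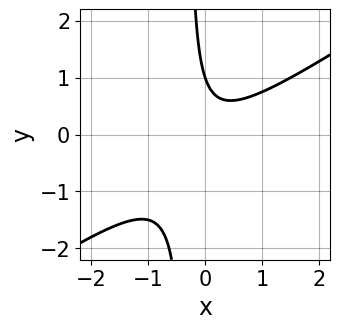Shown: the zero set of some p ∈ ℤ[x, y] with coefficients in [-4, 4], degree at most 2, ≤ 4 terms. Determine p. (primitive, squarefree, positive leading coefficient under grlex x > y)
2*x^2 - 3*x*y - y + 1

The degree is 2 — a generic line meets the curve in up to 2 points.
From the visible intercepts: no x-intercept at any integer in the box; it crosses the y-axis at the gridline y = 1.
Putting this together gives p.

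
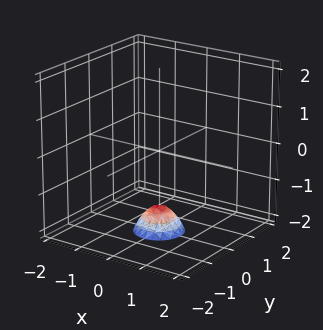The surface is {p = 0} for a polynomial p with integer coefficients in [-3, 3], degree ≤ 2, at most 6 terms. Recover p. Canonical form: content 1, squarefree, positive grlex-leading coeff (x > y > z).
First, degree: a generic line meets the surface in up to 2 points, so deg p = 2.
Next, symmetry: the surface is invariant under rotation about z: p = q(x² + y², z).
Then, reading off the gridlines: it misses every integer gridline on the x-axis; the surface avoids every integer y-axis point in the box.
Finally, solving for integer coefficients yields p as stated.

3*x^2 + 3*y^2 + 2*z + 3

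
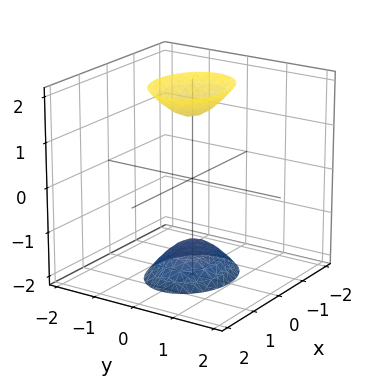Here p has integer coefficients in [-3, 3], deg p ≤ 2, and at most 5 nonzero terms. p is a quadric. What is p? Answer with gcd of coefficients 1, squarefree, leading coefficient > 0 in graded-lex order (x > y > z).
2*x^2 + 3*y^2 - z^2 + 2

(a) There are 2 components. They look like related sheets of one shape, so recover p as a whole.
(b) The degree is 2 — two separate bowl-shaped sheets opening away from each other; a quadric.
(c) Symmetries: it's symmetric under x → −x, forcing even powers of x; it's symmetric under y → −y, forcing even powers of y; the z ↦ −z reflection is a symmetry, so z appears only in even powers.
(d) Checking where it meets the axes: it misses every integer gridline on the x-axis; no y-intercept at any integer in the box.
(e) Solving for integer coefficients yields p as stated.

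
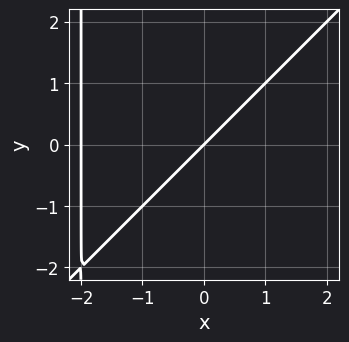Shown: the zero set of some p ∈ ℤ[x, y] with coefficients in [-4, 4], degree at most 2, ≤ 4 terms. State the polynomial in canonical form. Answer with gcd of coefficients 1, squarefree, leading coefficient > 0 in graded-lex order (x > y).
x^2 - x*y + 2*x - 2*y

Degree: a generic line meets the curve in up to 2 points, so deg p = 2.
Observable constraints: it meets the y-axis at y = 0 (among the integer gridlines); among the integer gridlines, it crosses the x-axis at x ∈ {-2, 0}.
Fitting integer coefficients to these (and the overall shape) gives p.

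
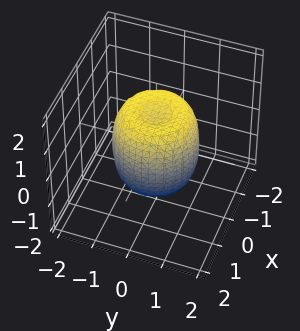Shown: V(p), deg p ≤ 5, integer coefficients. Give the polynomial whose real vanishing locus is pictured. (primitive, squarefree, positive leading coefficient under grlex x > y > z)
2*x^4 + 4*x^2*y^2 + 2*y^4 - 2*x^2 - 2*y^2 + z^2 - 1

(a) The degree is 4 — a generic line meets the surface in up to 4 points.
(b) Symmetries: every cross-section ⟂ z is a circle, so x, y appear only via x² + y².
(c) Reading off the gridlines: the z-axis gridline crossings are at z ∈ {-1, 1}; a circular section at z = 0 has radius between 1 and 2.
(d) Matching integer coefficients to the picture gives p.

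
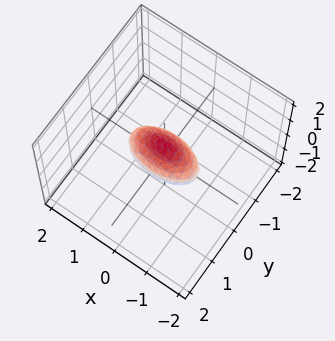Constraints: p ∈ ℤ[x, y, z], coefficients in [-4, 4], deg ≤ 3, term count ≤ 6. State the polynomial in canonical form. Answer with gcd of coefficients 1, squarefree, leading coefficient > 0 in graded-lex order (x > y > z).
1. The degree is 2 — a closed, bounded, convex surface; a quadric.
2. Symmetries: it's symmetric under x → −x, forcing even powers of x; the z ↦ −z reflection is a symmetry, so z appears only in even powers; mirror symmetry y ↦ −y ⇒ only even powers of y.
3. From the visible intercepts: the x-axis gridline crossings are at x ∈ {-1, 1}.
4. Fitting integer coefficients to these (and the overall shape) gives p.

x^2 + 3*y^2 + 2*z^2 - 1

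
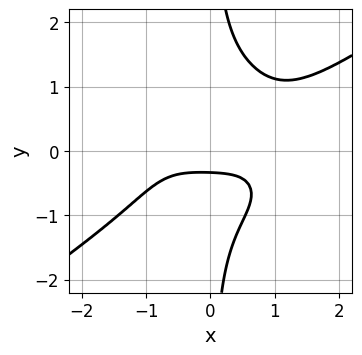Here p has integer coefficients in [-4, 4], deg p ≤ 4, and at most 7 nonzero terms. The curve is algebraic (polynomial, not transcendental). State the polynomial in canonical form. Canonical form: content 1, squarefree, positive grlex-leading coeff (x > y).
x^4 - 3*x*y^3 - x^2*y + 3*y + 1

1. The degree is 4 — a generic line meets the curve in up to 4 points.
2. Checking where it meets the axes: no x-intercept at any integer in the box.
3. Putting this together gives p.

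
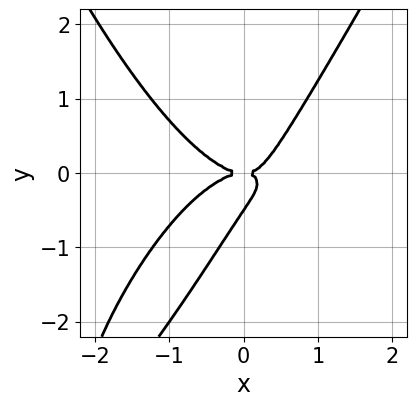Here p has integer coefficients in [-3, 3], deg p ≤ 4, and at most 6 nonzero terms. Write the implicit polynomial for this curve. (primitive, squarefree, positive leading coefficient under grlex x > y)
First, degree: the shape is more complex than any degree-3 curve, so deg p = 4.
Next, observable constraints: it crosses the y-axis at the gridline y = 0; it crosses the x-axis at the gridline x = 0.
Finally, these observations pin down the coefficients.

2*x^4 - x^3*y + 3*x*y^2 - 2*y^3 - y^2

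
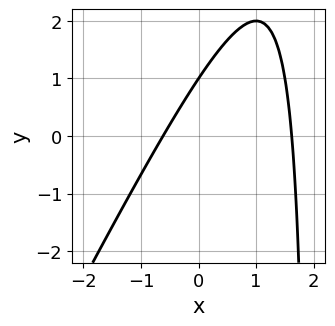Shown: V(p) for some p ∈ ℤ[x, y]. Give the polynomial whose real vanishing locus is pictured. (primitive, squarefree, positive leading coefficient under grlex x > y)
2*x^2 - x*y - 2*x + 2*y - 2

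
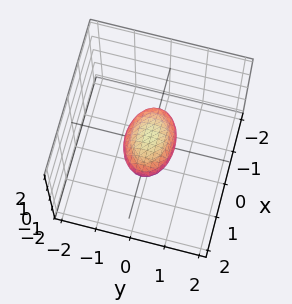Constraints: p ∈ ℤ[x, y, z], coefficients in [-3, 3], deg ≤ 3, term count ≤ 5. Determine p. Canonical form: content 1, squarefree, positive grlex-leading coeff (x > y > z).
x^2 + 2*y^2 + 3*z^2 - 1

deg p = 2.
Symmetries: it's symmetric under z → −z, forcing even powers of z; the y ↦ −y reflection is a symmetry, so y appears only in even powers; the x ↦ −x reflection is a symmetry, so x appears only in even powers.
From the axis intercepts and sections: among the integer gridlines, it crosses the x-axis at x ∈ {-1, 1}.
These observations pin down the coefficients.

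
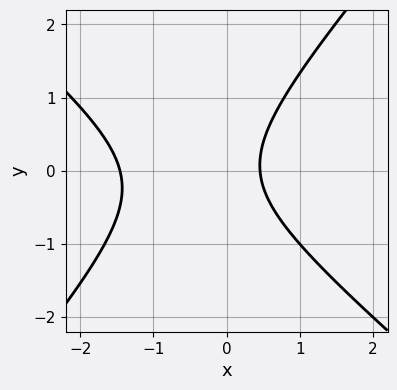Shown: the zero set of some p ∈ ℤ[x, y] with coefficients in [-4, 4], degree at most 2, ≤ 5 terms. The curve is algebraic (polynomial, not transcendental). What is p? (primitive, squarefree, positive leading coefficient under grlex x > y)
(a) Degree: no degree-1 curve has this shape, so deg p = 2.
(b) From the axis intercepts and sections: the curve avoids every integer y-axis point in the box.
(c) Assembling these constraints gives the stated polynomial.

3*x^2 + x*y - 3*y^2 + 3*x - 2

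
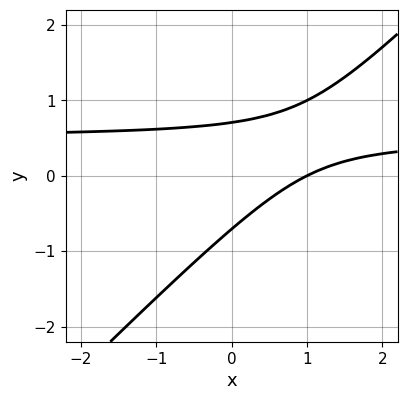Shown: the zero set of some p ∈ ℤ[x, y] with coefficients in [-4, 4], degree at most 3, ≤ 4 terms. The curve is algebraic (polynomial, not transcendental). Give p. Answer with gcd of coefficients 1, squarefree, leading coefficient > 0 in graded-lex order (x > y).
(a) deg p = 2.
(b) Observable constraints: it meets the x-axis at x = 1 (among the integer gridlines).
(c) Putting this together gives p.

2*x*y - 2*y^2 - x + 1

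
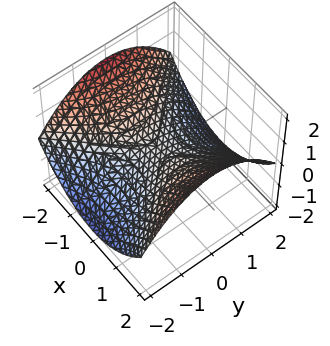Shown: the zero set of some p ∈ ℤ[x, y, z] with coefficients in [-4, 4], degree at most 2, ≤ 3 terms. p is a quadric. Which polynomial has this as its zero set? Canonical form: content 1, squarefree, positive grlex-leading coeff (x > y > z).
First, deg p = 2.
Next, symmetries: the x ↦ −x reflection is a symmetry, so x appears only in even powers; mirror symmetry y ↦ −y ⇒ only even powers of y.
Next, against the integer gridlines: it meets the x-axis at x = 0 (among the integer gridlines); it meets the y-axis at y = 0 (among the integer gridlines); it crosses the z-axis at the gridline z = 0.
Finally, putting this together gives p.

x^2 - y^2 - 3*z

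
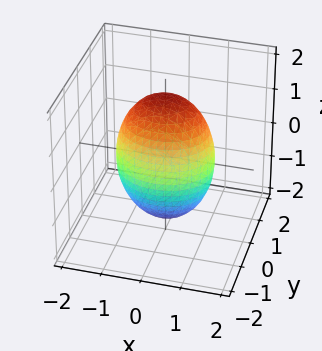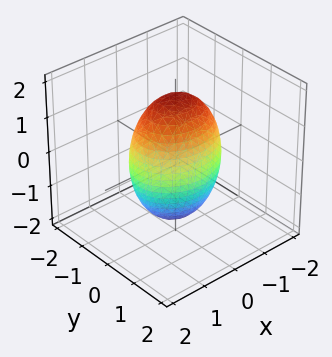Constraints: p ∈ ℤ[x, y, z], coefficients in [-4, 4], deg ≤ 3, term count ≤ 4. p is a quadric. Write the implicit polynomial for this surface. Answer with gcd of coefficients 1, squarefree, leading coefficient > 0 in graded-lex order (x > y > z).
2*x^2 + 3*y^2 + z^2 - 3

The degree is 2 — bounded and convex; a quadric.
Symmetries: it's symmetric under x → −x, forcing even powers of x; it's symmetric under z → −z, forcing even powers of z; mirror symmetry y ↦ −y ⇒ only even powers of y.
Observable constraints: the y-axis gridline crossings are at y ∈ {-1, 1}.
Putting this together gives p.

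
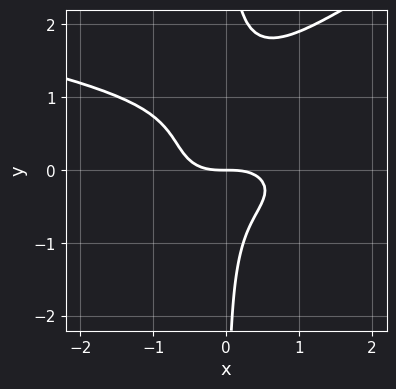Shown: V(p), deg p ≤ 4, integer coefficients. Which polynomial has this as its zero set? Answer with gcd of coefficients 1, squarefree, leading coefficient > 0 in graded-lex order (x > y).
The degree is 4 — no degree-3 curve has this shape.
Reading off the gridlines: it crosses the y-axis at the gridline y = 0; it crosses the x-axis at the gridline x = 0.
The integer polynomial consistent with all of this is the stated p.

x^2*y^2 - 2*x*y^3 + x^3 + 2*x*y^2 + y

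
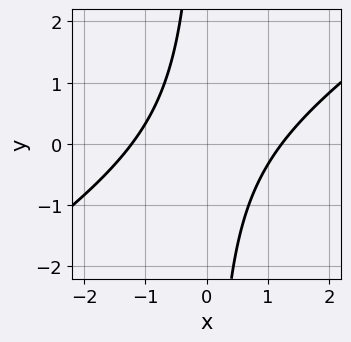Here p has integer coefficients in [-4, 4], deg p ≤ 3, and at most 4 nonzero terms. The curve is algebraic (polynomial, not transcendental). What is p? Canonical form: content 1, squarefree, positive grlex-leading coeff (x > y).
2*x^2 - 3*x*y - 3

First, the degree is 2 — a generic line meets the curve in up to 2 points.
Next, from the axis intercepts and sections: no y-intercept at any integer in the box.
Finally, solving for integer coefficients yields p as stated.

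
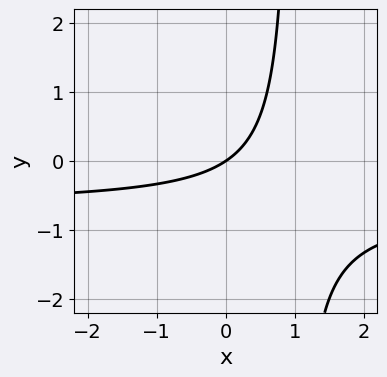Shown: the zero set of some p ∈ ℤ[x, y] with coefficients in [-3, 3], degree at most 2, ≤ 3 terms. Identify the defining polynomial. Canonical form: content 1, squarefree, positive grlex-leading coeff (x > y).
3*x*y + 2*x - 3*y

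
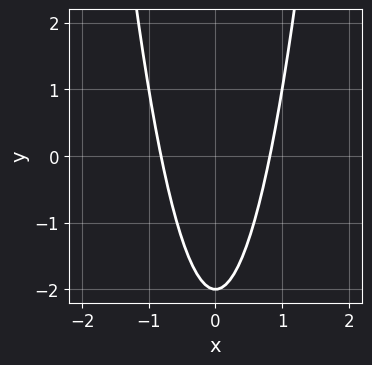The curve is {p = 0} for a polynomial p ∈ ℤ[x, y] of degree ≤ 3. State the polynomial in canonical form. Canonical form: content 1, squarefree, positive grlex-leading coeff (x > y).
3*x^2 - y - 2

deg p = 2.
Symmetries: it's symmetric under x → −x, forcing even powers of x.
Against the integer gridlines: one y-axis crossing is at y = -2.
Putting this together gives p.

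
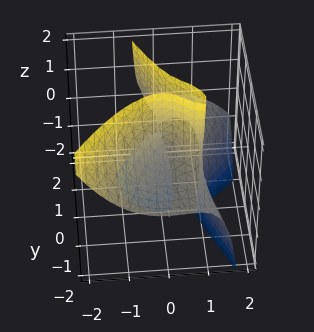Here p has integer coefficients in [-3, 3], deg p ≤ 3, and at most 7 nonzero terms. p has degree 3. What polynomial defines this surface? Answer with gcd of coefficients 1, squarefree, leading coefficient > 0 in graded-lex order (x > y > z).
3*x^3 + 3*x*y*z + 2*y^2*z - 3*x^2 - 2*y*z

First, I count 2 distinct pieces.
Next, deg p = 3.
Next, reading off the gridlines: it crosses the x-axis at the gridline x = 1; the visible y-axis segment lies entirely on the surface; the visible z-axis segment lies entirely on the surface.
Finally, solving for integer coefficients yields p as stated.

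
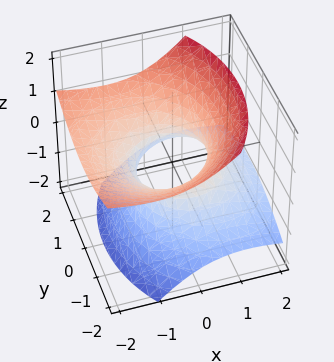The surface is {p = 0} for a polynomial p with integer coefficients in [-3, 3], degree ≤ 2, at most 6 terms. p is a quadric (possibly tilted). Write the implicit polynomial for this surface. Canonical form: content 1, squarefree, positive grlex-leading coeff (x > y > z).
(a) Degree: a generic line meets the surface in up to 2 points, so deg p = 2.
(b) Against the integer gridlines: among the integer gridlines, it crosses the y-axis at y ∈ {-1, 1}; the x-axis gridline crossings are at x ∈ {-1, 1}.
(c) Assembling these constraints gives the stated polynomial.

x^2 + 2*x*z + y^2 - 2*z^2 - 1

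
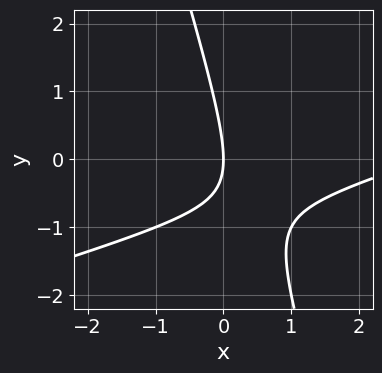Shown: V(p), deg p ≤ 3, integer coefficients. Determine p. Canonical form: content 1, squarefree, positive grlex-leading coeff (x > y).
x^2 - 3*x*y - y^2 - 3*x

(a) The degree is 2 — no degree-1 curve has this shape.
(b) Observable constraints: it meets the y-axis at y = 0 (among the integer gridlines); one x-axis crossing is at x = 0.
(c) The integer polynomial consistent with all of this is the stated p.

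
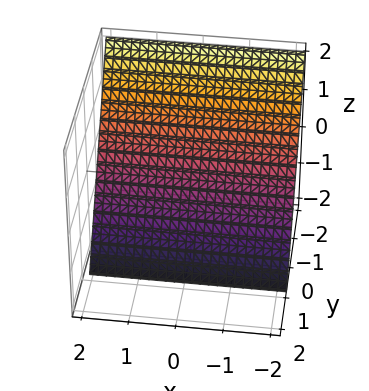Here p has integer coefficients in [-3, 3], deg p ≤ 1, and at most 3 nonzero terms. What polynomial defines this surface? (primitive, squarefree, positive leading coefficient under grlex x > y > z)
3*y + 2*z + 2

The degree is 1 — every cross-section is a straight line — this is a plane.
Checking where it meets the axes: one z-axis crossing is at z = -1; it misses every integer gridline on the x-axis.
Solving for integer coefficients yields p as stated.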